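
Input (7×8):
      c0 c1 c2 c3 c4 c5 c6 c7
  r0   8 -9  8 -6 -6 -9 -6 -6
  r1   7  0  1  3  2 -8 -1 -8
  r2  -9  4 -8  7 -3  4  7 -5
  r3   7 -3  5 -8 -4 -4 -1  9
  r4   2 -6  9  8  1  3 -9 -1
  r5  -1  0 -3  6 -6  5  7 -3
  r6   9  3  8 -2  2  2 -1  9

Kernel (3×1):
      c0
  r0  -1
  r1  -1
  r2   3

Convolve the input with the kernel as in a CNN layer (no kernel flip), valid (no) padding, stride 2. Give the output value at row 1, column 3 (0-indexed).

The receptive field on the input at this output position is [7 / -1 / -9]. Elementwise product with the kernel and sum: 7·-1 + -1·-1 + -9·3.

-33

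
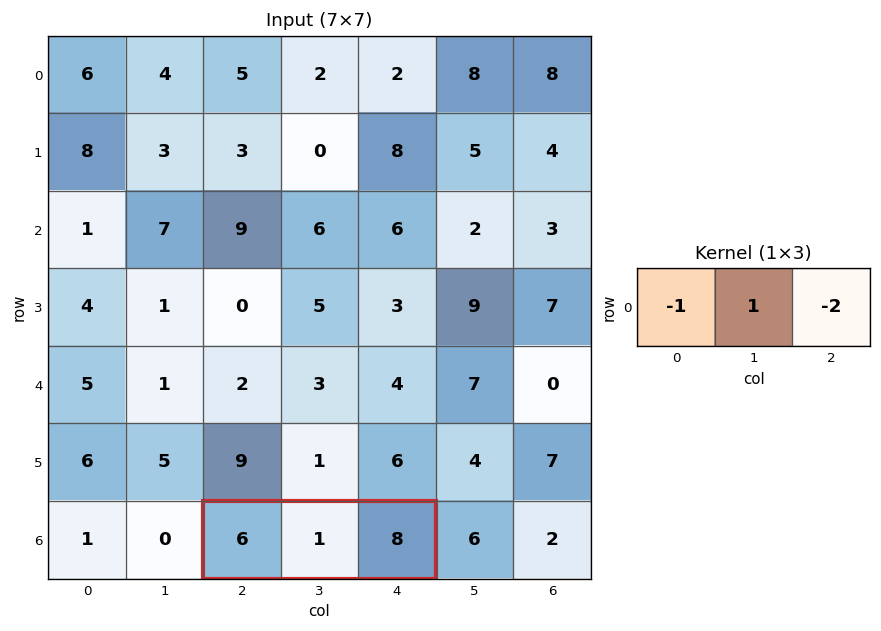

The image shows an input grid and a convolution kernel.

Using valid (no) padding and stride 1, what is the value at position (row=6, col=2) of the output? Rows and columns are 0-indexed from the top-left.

The receptive field on the input at this output position is [6 1 8]. Elementwise product with the kernel and sum: 6·-1 + 1·1 + 8·-2.

-21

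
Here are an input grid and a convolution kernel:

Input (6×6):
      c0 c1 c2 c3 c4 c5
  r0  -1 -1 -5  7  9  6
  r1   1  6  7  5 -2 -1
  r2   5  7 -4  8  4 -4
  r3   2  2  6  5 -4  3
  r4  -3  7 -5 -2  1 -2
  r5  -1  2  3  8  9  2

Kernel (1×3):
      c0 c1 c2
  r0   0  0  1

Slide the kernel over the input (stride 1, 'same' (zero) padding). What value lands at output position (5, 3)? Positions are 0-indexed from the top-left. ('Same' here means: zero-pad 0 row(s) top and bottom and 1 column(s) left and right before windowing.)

9

The receptive field on the zero-padded input at this output position is [3 8 9]. Elementwise product with the kernel and sum: 9·1.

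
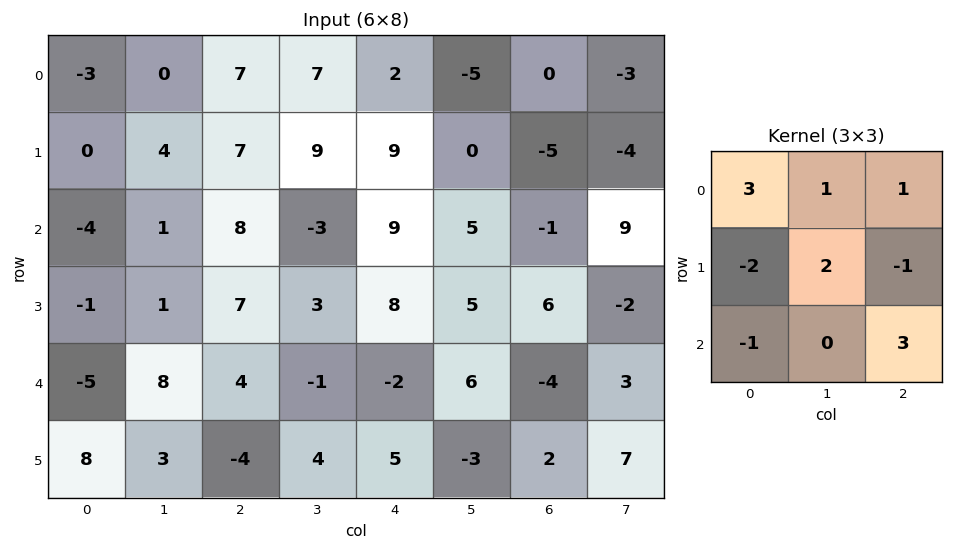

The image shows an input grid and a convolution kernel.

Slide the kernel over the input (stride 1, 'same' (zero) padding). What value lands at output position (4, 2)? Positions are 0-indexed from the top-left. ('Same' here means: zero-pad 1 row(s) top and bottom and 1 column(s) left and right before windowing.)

The receptive field on the zero-padded input at this output position is [1 7 3 / 8 4 -1 / 3 -4 4]. Elementwise product with the kernel and sum: 1·3 + 7·1 + 3·1 + 8·-2 + 4·2 + -1·-1 + 3·-1 + 4·3.

15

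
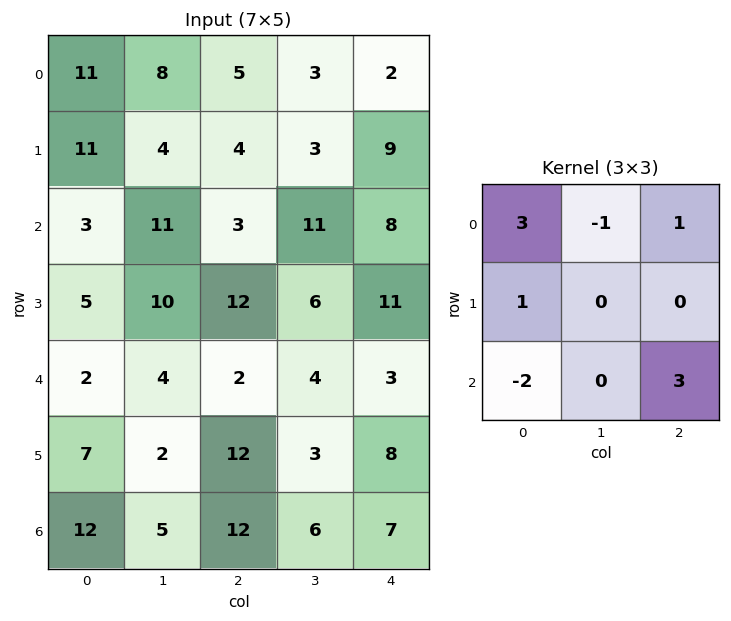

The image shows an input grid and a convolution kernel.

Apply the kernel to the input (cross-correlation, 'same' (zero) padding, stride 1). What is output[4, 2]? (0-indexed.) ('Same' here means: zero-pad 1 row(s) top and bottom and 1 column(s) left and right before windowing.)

33

The receptive field on the zero-padded input at this output position is [10 12 6 / 4 2 4 / 2 12 3]. Elementwise product with the kernel and sum: 10·3 + 12·-1 + 6·1 + 4·1 + 2·-2 + 3·3.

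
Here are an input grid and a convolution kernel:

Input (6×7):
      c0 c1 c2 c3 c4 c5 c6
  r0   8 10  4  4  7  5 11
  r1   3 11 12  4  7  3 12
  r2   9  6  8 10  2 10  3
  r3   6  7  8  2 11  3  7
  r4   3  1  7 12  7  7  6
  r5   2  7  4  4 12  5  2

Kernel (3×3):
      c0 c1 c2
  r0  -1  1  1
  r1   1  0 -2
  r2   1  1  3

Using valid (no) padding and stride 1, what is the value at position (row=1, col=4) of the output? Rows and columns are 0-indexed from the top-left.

39

The receptive field on the input at this output position is [7 3 12 / 2 10 3 / 11 3 7]. Elementwise product with the kernel and sum: 7·-1 + 3·1 + 12·1 + 2·1 + 3·-2 + 11·1 + 3·1 + 7·3.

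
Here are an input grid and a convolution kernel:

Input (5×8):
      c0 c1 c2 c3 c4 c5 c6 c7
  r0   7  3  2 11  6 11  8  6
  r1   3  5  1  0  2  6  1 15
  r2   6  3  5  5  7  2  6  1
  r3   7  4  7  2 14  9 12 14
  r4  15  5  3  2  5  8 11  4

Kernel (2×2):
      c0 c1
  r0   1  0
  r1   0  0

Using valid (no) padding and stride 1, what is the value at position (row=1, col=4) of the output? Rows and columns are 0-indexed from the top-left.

2

The receptive field on the input at this output position is [2 6 / 7 2]. Elementwise product with the kernel and sum: 2·1.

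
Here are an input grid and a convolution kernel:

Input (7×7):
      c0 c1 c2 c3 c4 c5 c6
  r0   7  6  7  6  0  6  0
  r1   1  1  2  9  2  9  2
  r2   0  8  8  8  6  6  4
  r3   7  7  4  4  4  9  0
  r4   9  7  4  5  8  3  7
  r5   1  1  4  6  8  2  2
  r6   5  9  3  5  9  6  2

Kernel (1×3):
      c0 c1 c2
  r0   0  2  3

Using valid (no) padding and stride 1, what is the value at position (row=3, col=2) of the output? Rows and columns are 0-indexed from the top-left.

20

The receptive field on the input at this output position is [4 4 4]. Elementwise product with the kernel and sum: 4·2 + 4·3.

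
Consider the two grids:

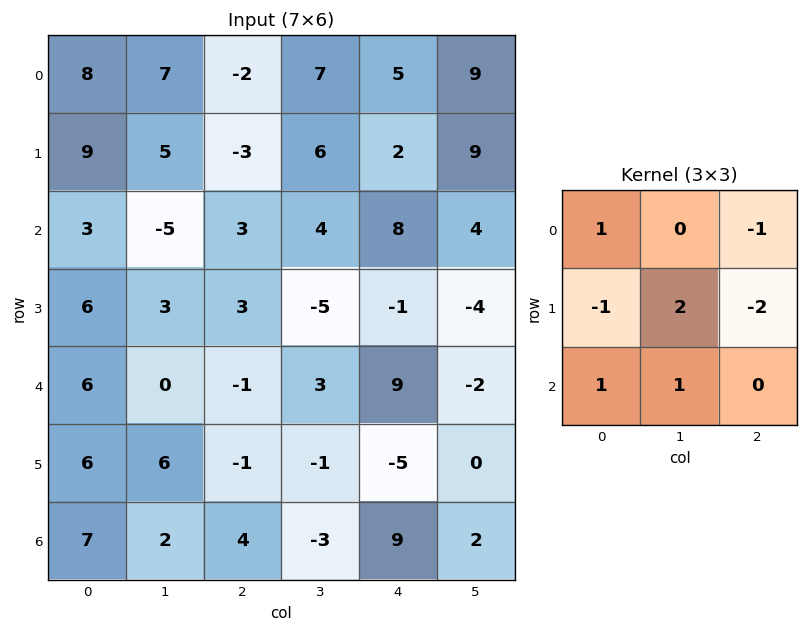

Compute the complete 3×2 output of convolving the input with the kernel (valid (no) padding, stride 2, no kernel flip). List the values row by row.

Output[0,0]: The receptive field on the input at this output position is [8 7 -2 / 9 5 -3 / 3 -5 3]. Elementwise product with the kernel and sum: 8·1 + -2·-1 + 9·-1 + 5·2 + -3·-2 + 3·1 + -5·1.
Output[0,1]: The receptive field on the input at this output position is [-2 7 5 / -3 6 2 / 3 4 8]. Elementwise product with the kernel and sum: -2·1 + 5·-1 + -3·-1 + 6·2 + 2·-2 + 3·1 + 4·1.

15 11
0 -14
24 0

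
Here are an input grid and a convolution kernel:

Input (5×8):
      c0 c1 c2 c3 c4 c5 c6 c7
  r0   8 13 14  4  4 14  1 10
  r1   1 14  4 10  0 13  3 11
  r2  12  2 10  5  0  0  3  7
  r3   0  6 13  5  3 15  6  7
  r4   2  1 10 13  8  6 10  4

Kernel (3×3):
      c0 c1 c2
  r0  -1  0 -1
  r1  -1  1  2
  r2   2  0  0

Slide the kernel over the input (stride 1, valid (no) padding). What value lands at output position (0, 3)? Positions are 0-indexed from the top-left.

8

The receptive field on the input at this output position is [4 4 14 / 10 0 13 / 5 0 0]. Elementwise product with the kernel and sum: 4·-1 + 14·-1 + 10·-1 + 0·1 + 13·2 + 5·2.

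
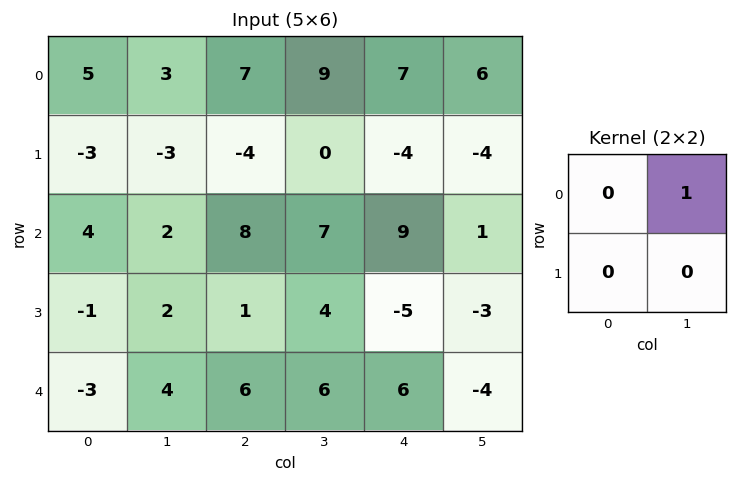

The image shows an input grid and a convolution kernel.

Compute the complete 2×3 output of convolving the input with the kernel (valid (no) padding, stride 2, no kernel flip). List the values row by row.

3 9 6
2 7 1

Output[0,0]: The receptive field on the input at this output position is [5 3 / -3 -3]. Elementwise product with the kernel and sum: 3·1.
Output[0,1]: The receptive field on the input at this output position is [7 9 / -4 0]. Elementwise product with the kernel and sum: 9·1.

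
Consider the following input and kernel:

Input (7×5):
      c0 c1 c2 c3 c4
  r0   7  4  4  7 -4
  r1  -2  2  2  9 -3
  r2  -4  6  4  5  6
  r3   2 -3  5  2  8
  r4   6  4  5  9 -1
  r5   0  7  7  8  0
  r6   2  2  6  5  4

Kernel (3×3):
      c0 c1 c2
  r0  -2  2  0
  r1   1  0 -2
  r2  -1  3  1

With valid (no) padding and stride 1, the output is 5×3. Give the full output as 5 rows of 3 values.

14 -5 31
-10 16 15
23 9 12
14 24 18
-8 14 28

Output[0,0]: The receptive field on the input at this output position is [7 4 4 / -2 2 2 / -4 6 4]. Elementwise product with the kernel and sum: 7·-2 + 4·2 + -2·1 + 2·-2 + -4·-1 + 6·3 + 4·1.
Output[0,1]: The receptive field on the input at this output position is [4 4 7 / 2 2 9 / 6 4 5]. Elementwise product with the kernel and sum: 4·-2 + 4·2 + 2·1 + 9·-2 + 6·-1 + 4·3 + 5·1.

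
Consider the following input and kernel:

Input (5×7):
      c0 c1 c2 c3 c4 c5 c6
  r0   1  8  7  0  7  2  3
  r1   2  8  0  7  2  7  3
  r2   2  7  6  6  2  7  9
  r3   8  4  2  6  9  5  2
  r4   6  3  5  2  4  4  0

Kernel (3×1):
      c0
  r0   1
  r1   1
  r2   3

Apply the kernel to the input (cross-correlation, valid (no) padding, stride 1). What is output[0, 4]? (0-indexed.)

15

The receptive field on the input at this output position is [7 / 2 / 2]. Elementwise product with the kernel and sum: 7·1 + 2·1 + 2·3.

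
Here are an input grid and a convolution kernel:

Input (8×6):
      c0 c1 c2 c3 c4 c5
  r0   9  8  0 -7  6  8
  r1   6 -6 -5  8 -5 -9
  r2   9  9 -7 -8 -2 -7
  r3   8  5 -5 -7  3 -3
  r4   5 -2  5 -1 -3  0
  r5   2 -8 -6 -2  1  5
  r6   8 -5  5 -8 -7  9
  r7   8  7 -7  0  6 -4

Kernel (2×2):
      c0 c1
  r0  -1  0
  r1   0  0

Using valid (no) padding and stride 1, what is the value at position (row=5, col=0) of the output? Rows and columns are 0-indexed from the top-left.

-2

The receptive field on the input at this output position is [2 -8 / 8 -5]. Elementwise product with the kernel and sum: 2·-1.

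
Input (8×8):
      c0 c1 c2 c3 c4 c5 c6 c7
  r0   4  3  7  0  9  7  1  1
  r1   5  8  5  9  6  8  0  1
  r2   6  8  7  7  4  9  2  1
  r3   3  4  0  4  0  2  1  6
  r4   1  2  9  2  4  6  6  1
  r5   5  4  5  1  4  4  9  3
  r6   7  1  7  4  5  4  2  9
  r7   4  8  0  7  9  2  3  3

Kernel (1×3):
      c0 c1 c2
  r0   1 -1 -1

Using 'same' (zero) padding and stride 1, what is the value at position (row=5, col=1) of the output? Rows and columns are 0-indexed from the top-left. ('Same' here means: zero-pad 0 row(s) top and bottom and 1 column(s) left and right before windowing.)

The receptive field on the zero-padded input at this output position is [5 4 5]. Elementwise product with the kernel and sum: 5·1 + 4·-1 + 5·-1.

-4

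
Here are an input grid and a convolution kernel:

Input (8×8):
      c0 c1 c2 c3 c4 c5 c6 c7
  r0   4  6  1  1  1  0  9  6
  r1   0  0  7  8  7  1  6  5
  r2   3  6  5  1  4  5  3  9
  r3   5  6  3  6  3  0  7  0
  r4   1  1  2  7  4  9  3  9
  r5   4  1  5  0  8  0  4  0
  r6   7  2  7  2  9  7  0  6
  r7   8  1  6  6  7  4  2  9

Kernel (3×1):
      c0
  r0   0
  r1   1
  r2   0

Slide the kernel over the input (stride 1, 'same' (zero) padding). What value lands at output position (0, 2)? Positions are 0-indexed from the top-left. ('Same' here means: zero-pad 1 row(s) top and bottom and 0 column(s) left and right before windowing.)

1

The receptive field on the zero-padded input at this output position is [0 / 1 / 7]. Elementwise product with the kernel and sum: 1·1.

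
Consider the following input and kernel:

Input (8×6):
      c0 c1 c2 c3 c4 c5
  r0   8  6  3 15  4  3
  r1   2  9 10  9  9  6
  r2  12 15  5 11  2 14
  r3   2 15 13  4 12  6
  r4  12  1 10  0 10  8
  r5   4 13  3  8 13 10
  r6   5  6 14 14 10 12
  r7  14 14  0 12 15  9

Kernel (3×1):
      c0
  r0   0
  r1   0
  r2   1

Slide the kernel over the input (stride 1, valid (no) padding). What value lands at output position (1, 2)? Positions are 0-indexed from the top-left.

13

The receptive field on the input at this output position is [10 / 5 / 13]. Elementwise product with the kernel and sum: 13·1.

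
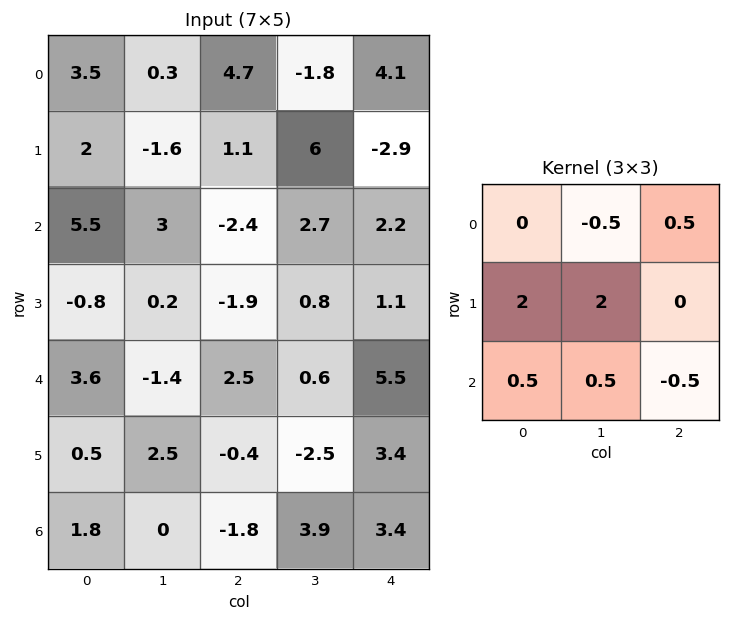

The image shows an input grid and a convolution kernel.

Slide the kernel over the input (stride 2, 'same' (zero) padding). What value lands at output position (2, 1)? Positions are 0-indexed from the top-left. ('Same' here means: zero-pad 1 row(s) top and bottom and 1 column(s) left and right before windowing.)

5.85

The receptive field on the zero-padded input at this output position is [0.2 -1.9 0.8 / -1.4 2.5 0.6 / 2.5 -0.4 -2.5]. Elementwise product with the kernel and sum: -1.9·-0.5 + 0.8·0.5 + -1.4·2 + 2.5·2 + 2.5·0.5 + -0.4·0.5 + -2.5·-0.5.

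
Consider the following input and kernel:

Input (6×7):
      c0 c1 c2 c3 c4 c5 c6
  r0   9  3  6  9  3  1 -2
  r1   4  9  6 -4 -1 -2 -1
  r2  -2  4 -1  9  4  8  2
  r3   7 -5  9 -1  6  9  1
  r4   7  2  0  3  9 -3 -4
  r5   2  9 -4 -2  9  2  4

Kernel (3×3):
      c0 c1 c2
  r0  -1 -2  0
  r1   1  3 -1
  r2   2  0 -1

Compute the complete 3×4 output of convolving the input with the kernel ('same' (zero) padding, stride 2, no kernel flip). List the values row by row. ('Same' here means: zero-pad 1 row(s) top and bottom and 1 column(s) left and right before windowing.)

Output[0,0]: The receptive field on the zero-padded input at this output position is [0 0 0 / 0 9 3 / 0 4 9]. Elementwise product with the kernel and sum: 0·-1 + 0·-2 + 0·1 + 9·3 + 3·-1 + 0·2 + 9·-1.

15 34 11 -9
-13 -38 8 36
-4 6 16 -22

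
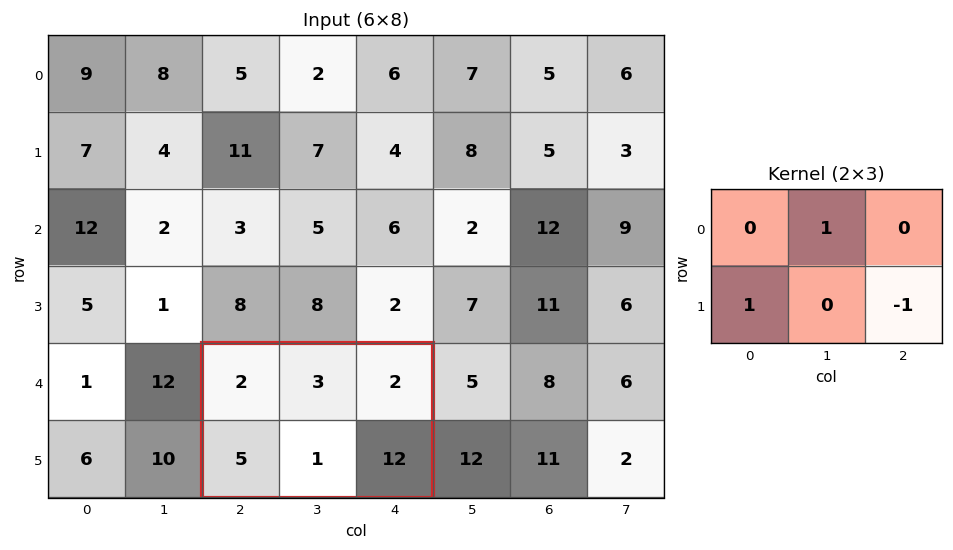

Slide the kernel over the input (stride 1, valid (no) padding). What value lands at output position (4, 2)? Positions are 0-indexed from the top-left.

The receptive field on the input at this output position is [2 3 2 / 5 1 12]. Elementwise product with the kernel and sum: 3·1 + 5·1 + 12·-1.

-4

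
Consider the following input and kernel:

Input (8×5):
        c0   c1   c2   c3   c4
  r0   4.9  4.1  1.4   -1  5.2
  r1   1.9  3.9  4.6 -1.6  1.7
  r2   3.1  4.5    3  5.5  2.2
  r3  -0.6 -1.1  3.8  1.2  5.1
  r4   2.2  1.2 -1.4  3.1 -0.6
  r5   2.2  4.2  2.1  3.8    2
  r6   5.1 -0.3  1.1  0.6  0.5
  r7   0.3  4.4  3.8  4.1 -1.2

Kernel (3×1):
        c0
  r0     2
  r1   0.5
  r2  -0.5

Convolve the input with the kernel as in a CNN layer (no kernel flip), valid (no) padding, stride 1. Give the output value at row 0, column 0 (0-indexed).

The receptive field on the input at this output position is [4.9 / 1.9 / 3.1]. Elementwise product with the kernel and sum: 4.9·2 + 1.9·0.5 + 3.1·-0.5.

9.2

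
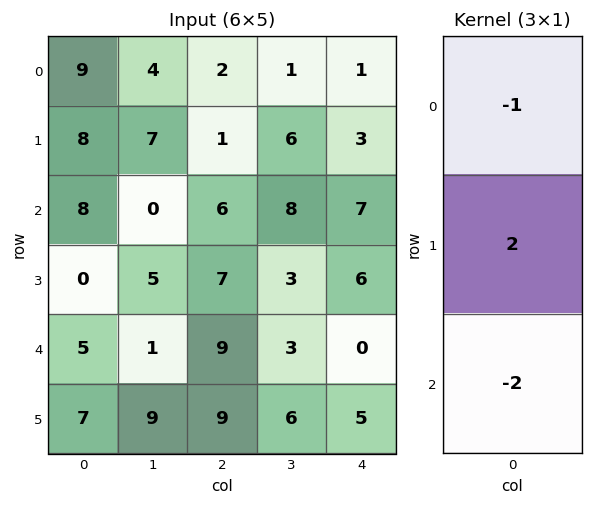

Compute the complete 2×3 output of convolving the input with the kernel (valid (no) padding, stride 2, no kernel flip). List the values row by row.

Output[0,0]: The receptive field on the input at this output position is [9 / 8 / 8]. Elementwise product with the kernel and sum: 9·-1 + 8·2 + 8·-2.
Output[0,1]: The receptive field on the input at this output position is [2 / 1 / 6]. Elementwise product with the kernel and sum: 2·-1 + 1·2 + 6·-2.

-9 -12 -9
-18 -10 5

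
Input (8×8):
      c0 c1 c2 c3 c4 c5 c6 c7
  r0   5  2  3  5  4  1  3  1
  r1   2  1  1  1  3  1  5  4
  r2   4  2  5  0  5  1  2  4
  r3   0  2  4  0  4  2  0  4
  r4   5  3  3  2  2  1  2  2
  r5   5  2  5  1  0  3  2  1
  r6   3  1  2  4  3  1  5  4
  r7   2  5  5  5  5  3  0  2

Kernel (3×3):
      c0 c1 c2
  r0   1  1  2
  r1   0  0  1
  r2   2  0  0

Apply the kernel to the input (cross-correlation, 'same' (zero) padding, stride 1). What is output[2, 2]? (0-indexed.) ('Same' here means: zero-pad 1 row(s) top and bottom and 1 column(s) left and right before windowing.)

The receptive field on the zero-padded input at this output position is [1 1 1 / 2 5 0 / 2 4 0]. Elementwise product with the kernel and sum: 1·1 + 1·1 + 1·2 + 0·1 + 2·2.

8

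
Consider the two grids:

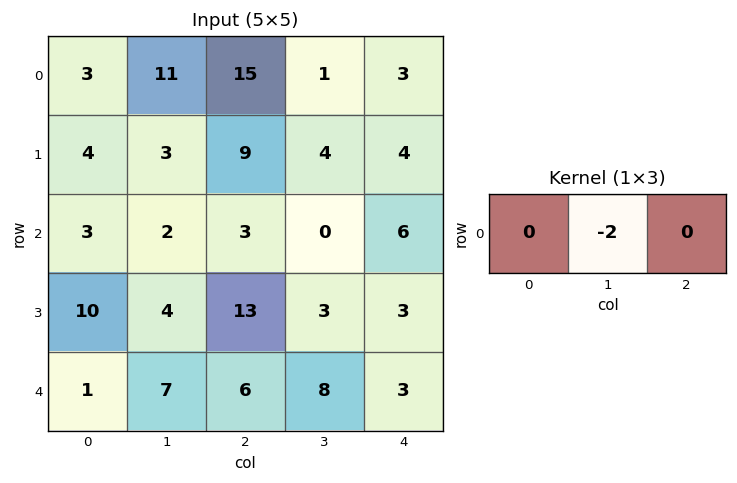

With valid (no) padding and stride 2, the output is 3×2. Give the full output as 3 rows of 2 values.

-22 -2
-4 0
-14 -16

Output[0,0]: The receptive field on the input at this output position is [3 11 15]. Elementwise product with the kernel and sum: 11·-2.
Output[0,1]: The receptive field on the input at this output position is [15 1 3]. Elementwise product with the kernel and sum: 1·-2.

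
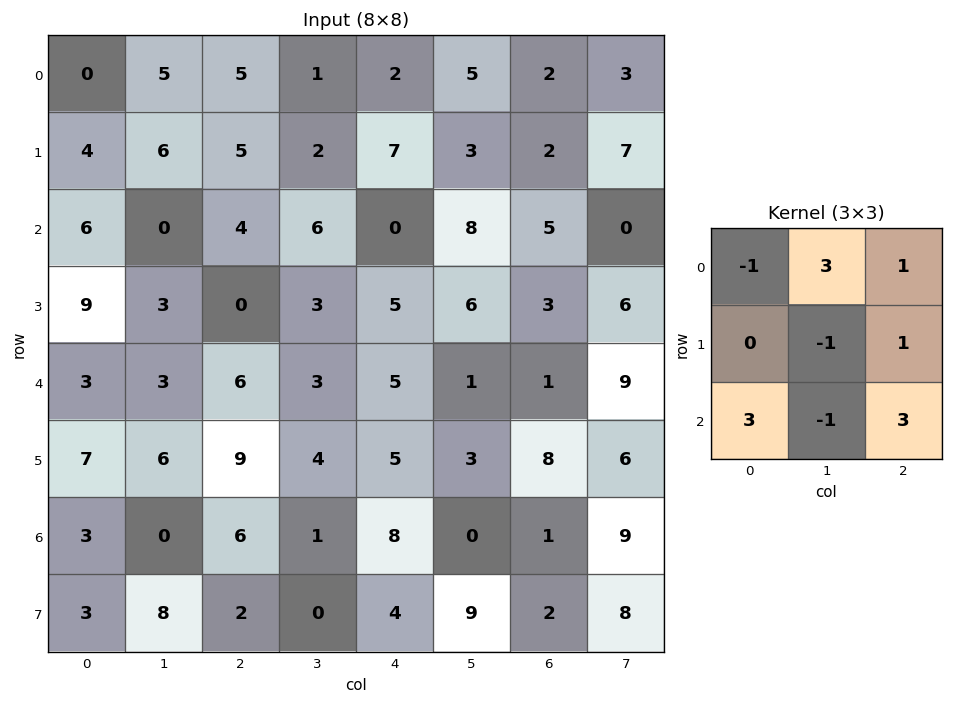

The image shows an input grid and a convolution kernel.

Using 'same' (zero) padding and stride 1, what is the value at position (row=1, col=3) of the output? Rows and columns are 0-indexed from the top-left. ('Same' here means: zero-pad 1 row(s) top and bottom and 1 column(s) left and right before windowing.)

11

The receptive field on the zero-padded input at this output position is [5 1 2 / 5 2 7 / 4 6 0]. Elementwise product with the kernel and sum: 5·-1 + 1·3 + 2·1 + 2·-1 + 7·1 + 4·3 + 6·-1 + 0·3.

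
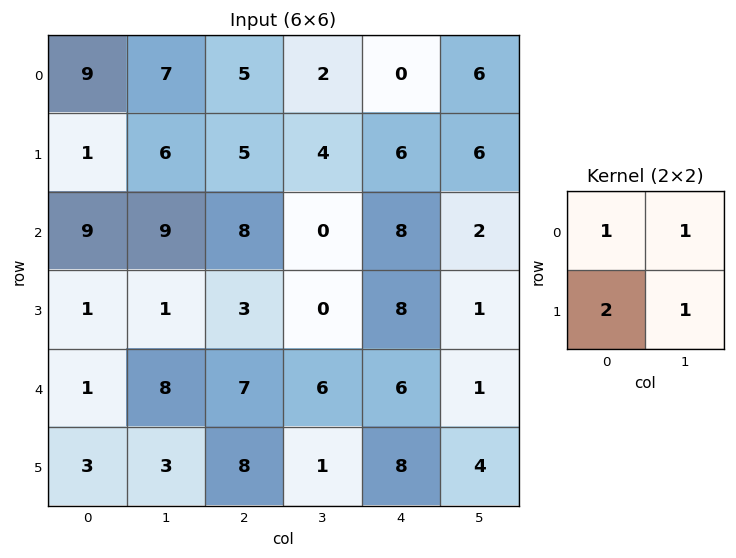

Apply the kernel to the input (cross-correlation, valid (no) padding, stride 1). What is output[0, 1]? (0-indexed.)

The receptive field on the input at this output position is [7 5 / 6 5]. Elementwise product with the kernel and sum: 7·1 + 5·1 + 6·2 + 5·1.

29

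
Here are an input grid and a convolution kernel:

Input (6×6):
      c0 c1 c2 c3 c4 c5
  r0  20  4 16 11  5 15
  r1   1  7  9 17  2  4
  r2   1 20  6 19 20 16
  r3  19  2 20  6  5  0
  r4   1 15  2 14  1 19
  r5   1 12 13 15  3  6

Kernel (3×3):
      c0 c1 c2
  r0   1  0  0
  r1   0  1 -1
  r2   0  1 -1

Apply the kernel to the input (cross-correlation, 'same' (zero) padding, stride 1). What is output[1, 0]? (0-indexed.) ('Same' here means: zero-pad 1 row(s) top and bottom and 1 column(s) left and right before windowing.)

The receptive field on the zero-padded input at this output position is [0 20 4 / 0 1 7 / 0 1 20]. Elementwise product with the kernel and sum: 0·1 + 1·1 + 7·-1 + 1·1 + 20·-1.

-25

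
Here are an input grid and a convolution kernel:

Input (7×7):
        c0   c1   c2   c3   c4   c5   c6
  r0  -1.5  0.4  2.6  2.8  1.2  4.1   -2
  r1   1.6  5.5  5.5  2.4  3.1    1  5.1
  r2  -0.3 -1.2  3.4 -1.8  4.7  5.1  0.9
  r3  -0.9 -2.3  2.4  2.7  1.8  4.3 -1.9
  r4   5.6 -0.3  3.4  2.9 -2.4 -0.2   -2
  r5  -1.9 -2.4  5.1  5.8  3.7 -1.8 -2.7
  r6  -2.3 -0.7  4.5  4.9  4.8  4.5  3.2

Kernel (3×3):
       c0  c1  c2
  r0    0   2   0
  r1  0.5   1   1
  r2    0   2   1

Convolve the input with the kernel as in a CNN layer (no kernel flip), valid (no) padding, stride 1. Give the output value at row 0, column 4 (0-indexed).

The receptive field on the input at this output position is [1.2 4.1 -2 / 3.1 1 5.1 / 4.7 5.1 0.9]. Elementwise product with the kernel and sum: 4.1·2 + 3.1·0.5 + 1·1 + 5.1·1 + 5.1·2 + 0.9·1.

26.95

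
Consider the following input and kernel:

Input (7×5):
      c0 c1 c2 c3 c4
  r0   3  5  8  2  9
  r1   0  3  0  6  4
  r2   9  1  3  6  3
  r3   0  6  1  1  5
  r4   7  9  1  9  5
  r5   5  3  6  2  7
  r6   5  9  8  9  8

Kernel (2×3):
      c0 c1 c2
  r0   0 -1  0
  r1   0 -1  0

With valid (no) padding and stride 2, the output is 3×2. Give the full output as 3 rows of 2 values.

Output[0,0]: The receptive field on the input at this output position is [3 5 8 / 0 3 0]. Elementwise product with the kernel and sum: 5·-1 + 3·-1.
Output[0,1]: The receptive field on the input at this output position is [8 2 9 / 0 6 4]. Elementwise product with the kernel and sum: 2·-1 + 6·-1.

-8 -8
-7 -7
-12 -11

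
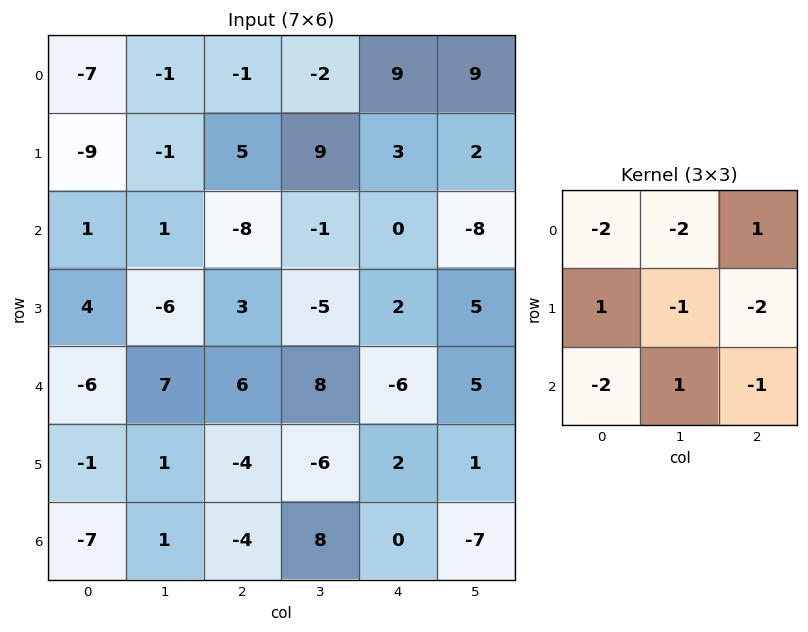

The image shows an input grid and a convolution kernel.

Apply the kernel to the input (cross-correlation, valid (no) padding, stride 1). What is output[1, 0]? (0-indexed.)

24

The receptive field on the input at this output position is [-9 -1 5 / 1 1 -8 / 4 -6 3]. Elementwise product with the kernel and sum: -9·-2 + -1·-2 + 5·1 + 1·1 + 1·-1 + -8·-2 + 4·-2 + -6·1 + 3·-1.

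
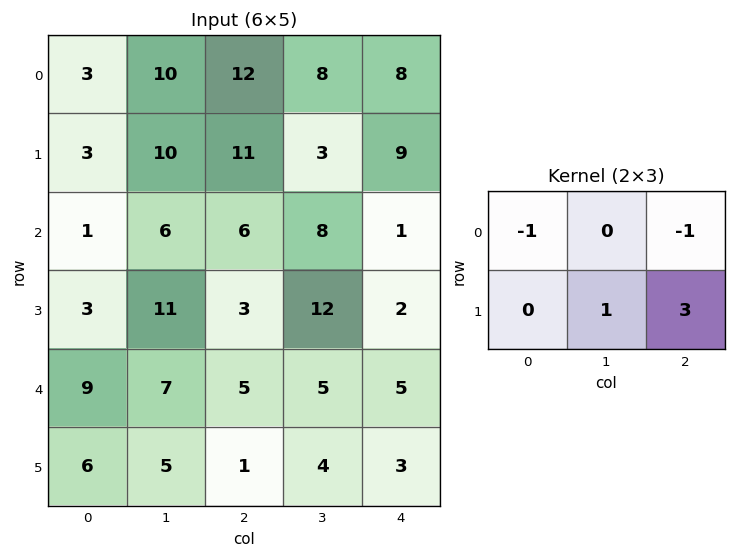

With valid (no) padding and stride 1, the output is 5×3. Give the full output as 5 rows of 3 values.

28 2 10
10 17 -9
13 25 11
16 -3 15
-6 1 3

Output[0,0]: The receptive field on the input at this output position is [3 10 12 / 3 10 11]. Elementwise product with the kernel and sum: 3·-1 + 12·-1 + 10·1 + 11·3.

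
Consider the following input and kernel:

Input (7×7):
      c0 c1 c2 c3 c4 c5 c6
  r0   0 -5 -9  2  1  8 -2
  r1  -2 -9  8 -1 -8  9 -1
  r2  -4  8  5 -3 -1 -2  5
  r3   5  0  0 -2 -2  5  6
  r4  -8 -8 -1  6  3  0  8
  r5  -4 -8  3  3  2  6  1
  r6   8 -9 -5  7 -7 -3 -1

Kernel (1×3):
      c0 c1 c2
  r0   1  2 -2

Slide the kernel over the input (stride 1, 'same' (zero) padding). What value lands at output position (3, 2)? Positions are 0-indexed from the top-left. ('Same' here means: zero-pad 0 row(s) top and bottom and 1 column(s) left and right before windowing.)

4

The receptive field on the zero-padded input at this output position is [0 0 -2]. Elementwise product with the kernel and sum: 0·1 + 0·2 + -2·-2.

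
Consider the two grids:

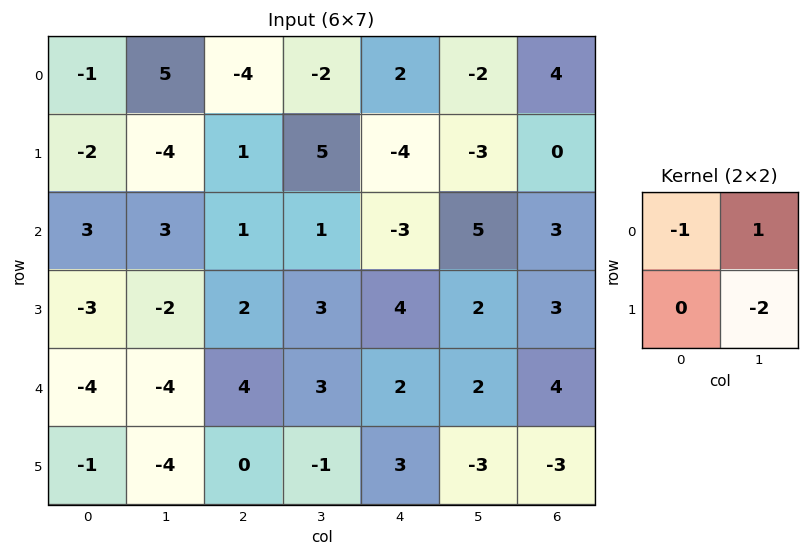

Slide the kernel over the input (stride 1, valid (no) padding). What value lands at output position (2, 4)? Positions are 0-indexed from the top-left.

4

The receptive field on the input at this output position is [-3 5 / 4 2]. Elementwise product with the kernel and sum: -3·-1 + 5·1 + 2·-2.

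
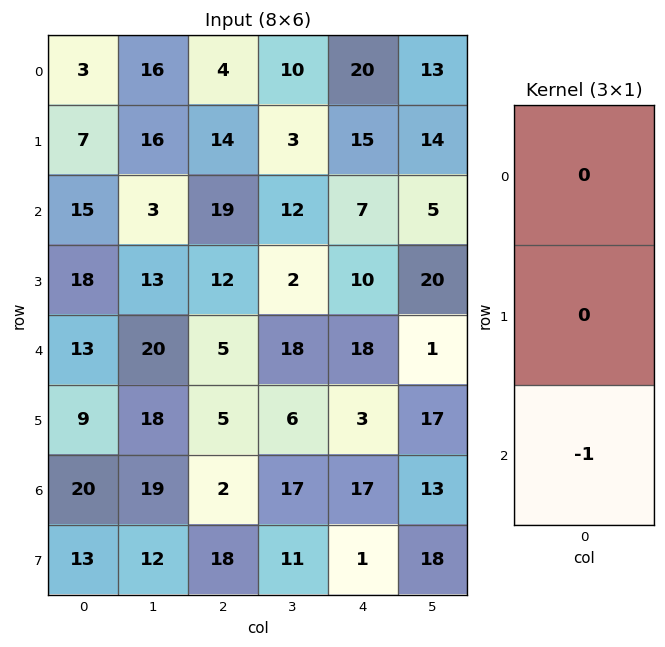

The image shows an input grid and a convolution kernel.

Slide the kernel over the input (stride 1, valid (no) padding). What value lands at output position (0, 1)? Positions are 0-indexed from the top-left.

-3

The receptive field on the input at this output position is [16 / 16 / 3]. Elementwise product with the kernel and sum: 3·-1.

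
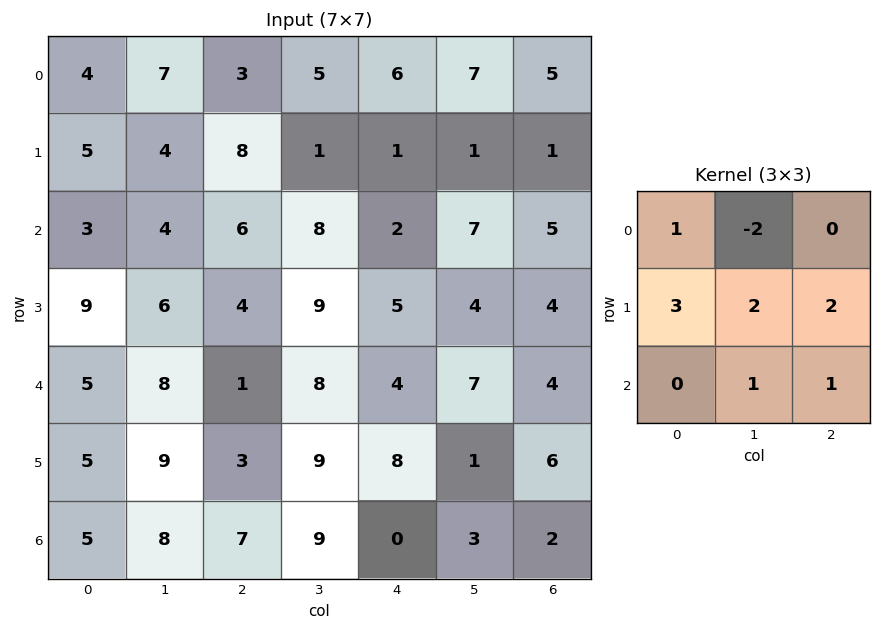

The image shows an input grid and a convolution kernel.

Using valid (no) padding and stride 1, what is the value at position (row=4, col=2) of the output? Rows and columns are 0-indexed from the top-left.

The receptive field on the input at this output position is [1 8 4 / 3 9 8 / 7 9 0]. Elementwise product with the kernel and sum: 1·1 + 8·-2 + 3·3 + 9·2 + 8·2 + 9·1 + 0·1.

37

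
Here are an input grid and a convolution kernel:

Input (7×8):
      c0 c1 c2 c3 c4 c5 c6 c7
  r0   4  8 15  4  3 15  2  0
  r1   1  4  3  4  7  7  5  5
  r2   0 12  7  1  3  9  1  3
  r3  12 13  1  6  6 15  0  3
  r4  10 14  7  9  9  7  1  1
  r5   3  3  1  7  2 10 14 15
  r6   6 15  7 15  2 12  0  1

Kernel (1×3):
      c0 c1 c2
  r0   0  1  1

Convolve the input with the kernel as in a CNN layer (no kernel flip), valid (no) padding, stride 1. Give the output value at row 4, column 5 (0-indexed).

The receptive field on the input at this output position is [7 1 1]. Elementwise product with the kernel and sum: 1·1 + 1·1.

2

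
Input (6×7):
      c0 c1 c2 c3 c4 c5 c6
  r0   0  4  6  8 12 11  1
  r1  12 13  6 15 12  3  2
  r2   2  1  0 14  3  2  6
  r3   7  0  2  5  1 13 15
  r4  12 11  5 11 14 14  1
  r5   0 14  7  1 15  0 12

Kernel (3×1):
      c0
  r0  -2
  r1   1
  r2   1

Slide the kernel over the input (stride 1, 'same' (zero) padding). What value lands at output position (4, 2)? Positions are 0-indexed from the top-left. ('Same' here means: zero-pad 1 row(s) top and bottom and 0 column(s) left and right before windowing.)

8

The receptive field on the zero-padded input at this output position is [2 / 5 / 7]. Elementwise product with the kernel and sum: 2·-2 + 5·1 + 7·1.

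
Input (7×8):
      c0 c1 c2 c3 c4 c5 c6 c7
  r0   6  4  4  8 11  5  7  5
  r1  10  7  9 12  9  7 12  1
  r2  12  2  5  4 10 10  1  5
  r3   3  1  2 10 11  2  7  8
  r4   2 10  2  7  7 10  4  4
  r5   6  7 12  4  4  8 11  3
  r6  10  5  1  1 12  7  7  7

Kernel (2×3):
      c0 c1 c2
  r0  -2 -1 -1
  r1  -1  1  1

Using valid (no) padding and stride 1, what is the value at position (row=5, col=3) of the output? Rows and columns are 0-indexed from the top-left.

The receptive field on the input at this output position is [4 4 8 / 1 12 7]. Elementwise product with the kernel and sum: 4·-2 + 4·-1 + 8·-1 + 1·-1 + 12·1 + 7·1.

-2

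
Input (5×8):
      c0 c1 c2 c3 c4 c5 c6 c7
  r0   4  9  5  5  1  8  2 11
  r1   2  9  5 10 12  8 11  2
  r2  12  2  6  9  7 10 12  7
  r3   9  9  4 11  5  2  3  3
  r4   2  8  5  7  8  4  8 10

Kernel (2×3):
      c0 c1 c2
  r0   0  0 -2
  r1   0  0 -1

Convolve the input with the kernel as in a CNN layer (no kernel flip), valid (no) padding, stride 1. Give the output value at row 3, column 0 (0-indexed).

The receptive field on the input at this output position is [9 9 4 / 2 8 5]. Elementwise product with the kernel and sum: 4·-2 + 5·-1.

-13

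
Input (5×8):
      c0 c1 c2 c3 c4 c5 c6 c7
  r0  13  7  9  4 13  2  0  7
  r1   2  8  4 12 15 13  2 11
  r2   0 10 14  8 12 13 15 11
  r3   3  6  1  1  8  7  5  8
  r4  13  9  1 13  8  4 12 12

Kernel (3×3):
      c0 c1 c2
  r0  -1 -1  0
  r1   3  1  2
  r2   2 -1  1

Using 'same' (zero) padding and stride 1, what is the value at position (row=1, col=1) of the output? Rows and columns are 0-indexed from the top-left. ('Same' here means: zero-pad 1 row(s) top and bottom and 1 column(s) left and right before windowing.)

6

The receptive field on the zero-padded input at this output position is [13 7 9 / 2 8 4 / 0 10 14]. Elementwise product with the kernel and sum: 13·-1 + 7·-1 + 2·3 + 8·1 + 4·2 + 0·2 + 10·-1 + 14·1.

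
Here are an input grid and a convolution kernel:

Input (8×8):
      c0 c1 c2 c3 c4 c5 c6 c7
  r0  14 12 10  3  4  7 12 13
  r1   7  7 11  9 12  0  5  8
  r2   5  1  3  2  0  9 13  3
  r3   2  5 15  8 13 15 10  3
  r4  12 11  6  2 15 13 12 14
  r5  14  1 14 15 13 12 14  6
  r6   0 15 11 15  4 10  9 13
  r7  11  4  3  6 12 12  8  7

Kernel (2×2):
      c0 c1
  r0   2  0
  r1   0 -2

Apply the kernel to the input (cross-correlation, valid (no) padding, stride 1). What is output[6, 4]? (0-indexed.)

The receptive field on the input at this output position is [4 10 / 12 12]. Elementwise product with the kernel and sum: 4·2 + 12·-2.

-16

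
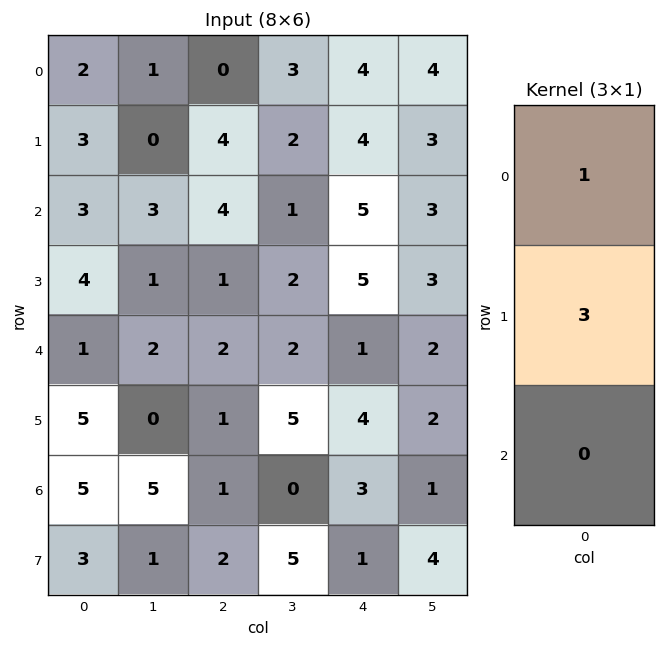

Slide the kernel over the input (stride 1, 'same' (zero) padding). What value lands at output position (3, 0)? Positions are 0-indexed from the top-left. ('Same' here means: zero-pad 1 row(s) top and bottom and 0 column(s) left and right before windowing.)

The receptive field on the zero-padded input at this output position is [3 / 4 / 1]. Elementwise product with the kernel and sum: 3·1 + 4·3.

15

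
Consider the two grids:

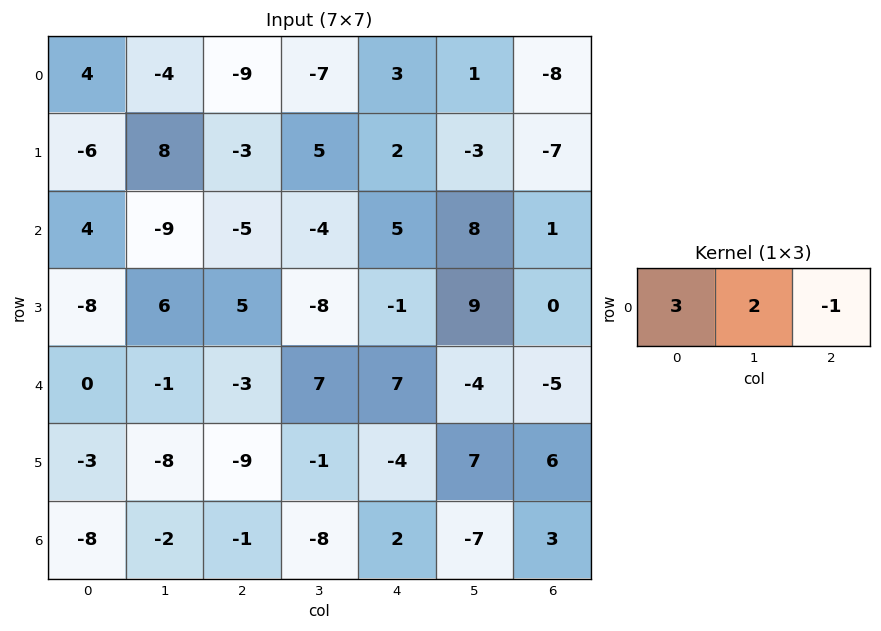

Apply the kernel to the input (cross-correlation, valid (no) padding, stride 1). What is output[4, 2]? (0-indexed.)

-2

The receptive field on the input at this output position is [-3 7 7]. Elementwise product with the kernel and sum: -3·3 + 7·2 + 7·-1.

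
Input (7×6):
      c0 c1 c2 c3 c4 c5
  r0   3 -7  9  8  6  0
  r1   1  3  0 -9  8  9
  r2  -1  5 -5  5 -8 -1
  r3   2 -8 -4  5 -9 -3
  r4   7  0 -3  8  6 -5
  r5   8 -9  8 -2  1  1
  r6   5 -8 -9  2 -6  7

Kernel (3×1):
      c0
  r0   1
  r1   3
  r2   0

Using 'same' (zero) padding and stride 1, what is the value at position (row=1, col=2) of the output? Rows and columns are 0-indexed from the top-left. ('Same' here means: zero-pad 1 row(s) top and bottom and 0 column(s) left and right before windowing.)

9

The receptive field on the zero-padded input at this output position is [9 / 0 / -5]. Elementwise product with the kernel and sum: 9·1 + 0·3.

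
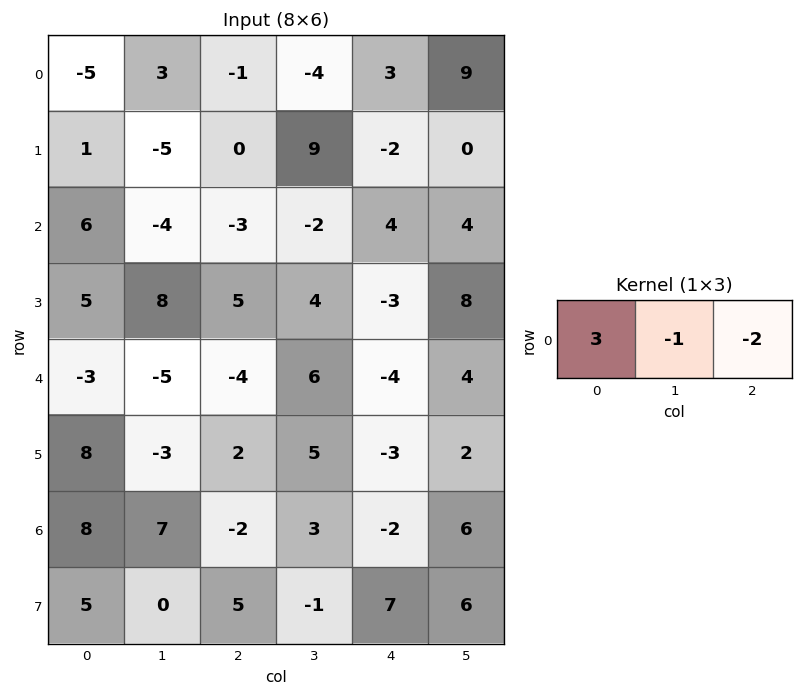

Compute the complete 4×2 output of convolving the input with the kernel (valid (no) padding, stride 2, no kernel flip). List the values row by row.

-16 -5
28 -15
4 -10
21 -5

Output[0,0]: The receptive field on the input at this output position is [-5 3 -1]. Elementwise product with the kernel and sum: -5·3 + 3·-1 + -1·-2.
Output[0,1]: The receptive field on the input at this output position is [-1 -4 3]. Elementwise product with the kernel and sum: -1·3 + -4·-1 + 3·-2.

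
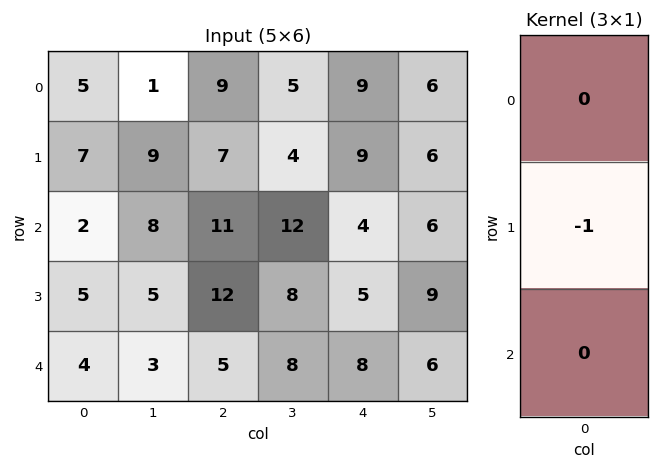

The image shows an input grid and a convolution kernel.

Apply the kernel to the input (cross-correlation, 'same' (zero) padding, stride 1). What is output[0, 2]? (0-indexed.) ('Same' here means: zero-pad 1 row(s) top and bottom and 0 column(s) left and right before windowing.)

-9

The receptive field on the zero-padded input at this output position is [0 / 9 / 7]. Elementwise product with the kernel and sum: 9·-1.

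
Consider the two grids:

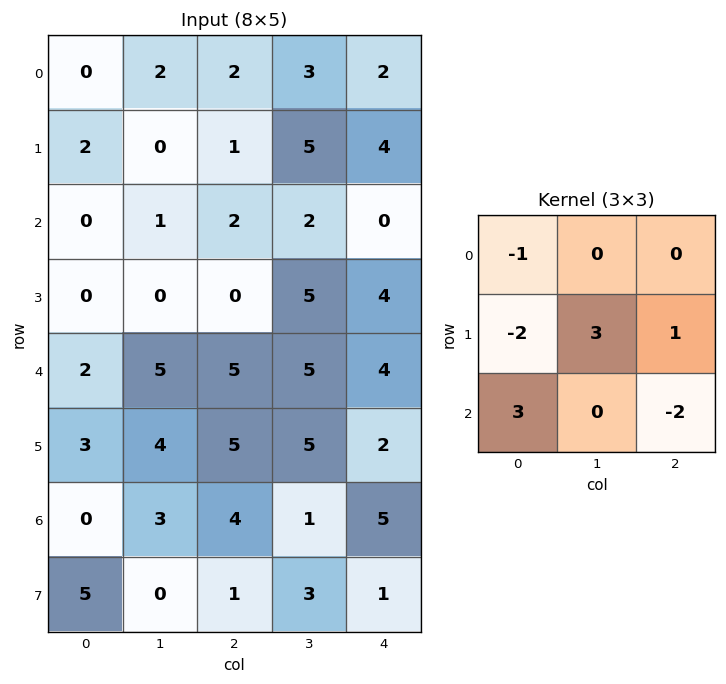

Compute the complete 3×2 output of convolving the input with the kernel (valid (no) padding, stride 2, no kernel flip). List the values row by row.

Output[0,0]: The receptive field on the input at this output position is [0 2 2 / 2 0 1 / 0 1 2]. Elementwise product with the kernel and sum: 0·-1 + 2·-2 + 0·3 + 1·1 + 0·3 + 2·-2.

-7 21
-4 24
1 4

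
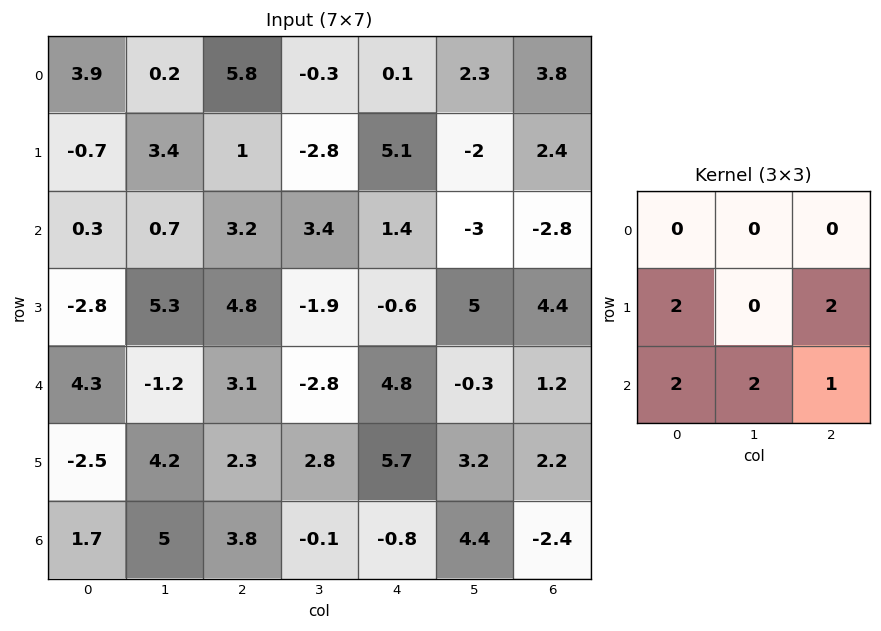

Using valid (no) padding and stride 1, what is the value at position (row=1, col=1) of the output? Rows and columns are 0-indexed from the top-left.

26.5

The receptive field on the input at this output position is [3.4 1 -2.8 / 0.7 3.2 3.4 / 5.3 4.8 -1.9]. Elementwise product with the kernel and sum: 0.7·2 + 3.4·2 + 5.3·2 + 4.8·2 + -1.9·1.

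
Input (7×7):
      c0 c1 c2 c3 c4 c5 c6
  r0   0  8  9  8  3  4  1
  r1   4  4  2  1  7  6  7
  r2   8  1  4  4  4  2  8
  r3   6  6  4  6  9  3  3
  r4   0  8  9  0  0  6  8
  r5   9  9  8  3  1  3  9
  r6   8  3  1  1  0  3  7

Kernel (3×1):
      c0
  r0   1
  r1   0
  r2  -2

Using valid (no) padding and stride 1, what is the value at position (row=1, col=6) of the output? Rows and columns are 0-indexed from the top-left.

The receptive field on the input at this output position is [7 / 8 / 3]. Elementwise product with the kernel and sum: 7·1 + 3·-2.

1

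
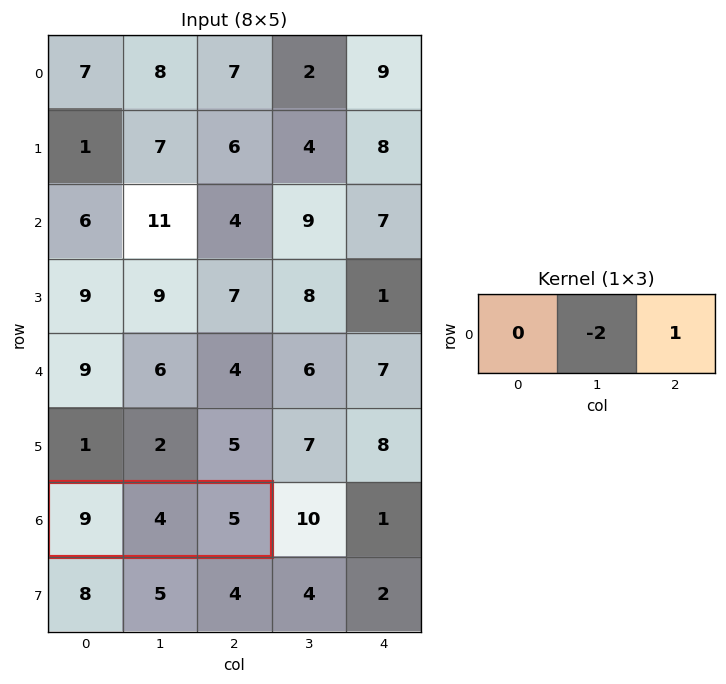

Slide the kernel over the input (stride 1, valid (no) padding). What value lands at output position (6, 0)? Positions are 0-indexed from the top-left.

-3

The receptive field on the input at this output position is [9 4 5]. Elementwise product with the kernel and sum: 4·-2 + 5·1.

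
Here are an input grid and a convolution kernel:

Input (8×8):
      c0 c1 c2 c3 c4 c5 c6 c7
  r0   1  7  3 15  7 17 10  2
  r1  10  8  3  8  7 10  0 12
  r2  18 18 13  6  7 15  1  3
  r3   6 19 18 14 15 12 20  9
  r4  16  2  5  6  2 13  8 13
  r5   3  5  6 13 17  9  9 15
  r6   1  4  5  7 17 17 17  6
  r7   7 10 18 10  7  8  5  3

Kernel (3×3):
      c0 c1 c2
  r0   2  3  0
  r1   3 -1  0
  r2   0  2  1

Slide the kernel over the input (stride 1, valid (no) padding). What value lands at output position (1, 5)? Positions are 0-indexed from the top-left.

113

The receptive field on the input at this output position is [10 0 12 / 15 1 3 / 12 20 9]. Elementwise product with the kernel and sum: 10·2 + 0·3 + 15·3 + 1·-1 + 20·2 + 9·1.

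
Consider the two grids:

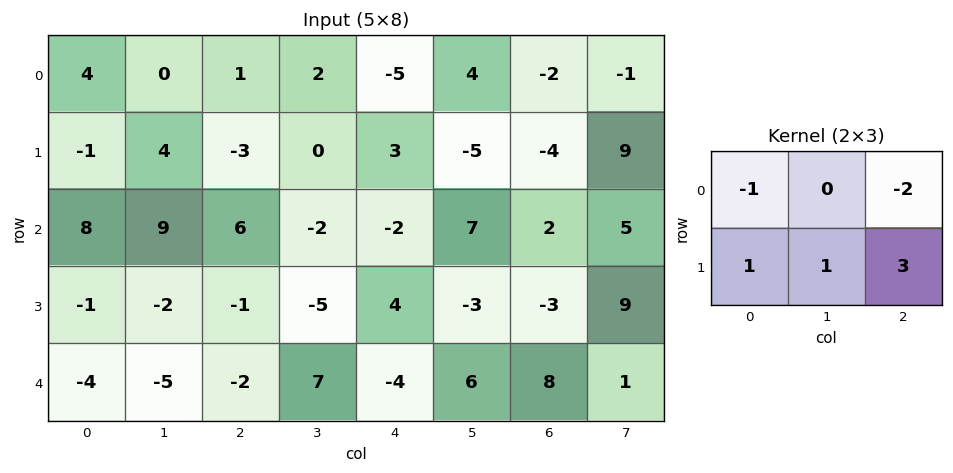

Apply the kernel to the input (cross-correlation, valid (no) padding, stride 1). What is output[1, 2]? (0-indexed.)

-5

The receptive field on the input at this output position is [-3 0 3 / 6 -2 -2]. Elementwise product with the kernel and sum: -3·-1 + 3·-2 + 6·1 + -2·1 + -2·3.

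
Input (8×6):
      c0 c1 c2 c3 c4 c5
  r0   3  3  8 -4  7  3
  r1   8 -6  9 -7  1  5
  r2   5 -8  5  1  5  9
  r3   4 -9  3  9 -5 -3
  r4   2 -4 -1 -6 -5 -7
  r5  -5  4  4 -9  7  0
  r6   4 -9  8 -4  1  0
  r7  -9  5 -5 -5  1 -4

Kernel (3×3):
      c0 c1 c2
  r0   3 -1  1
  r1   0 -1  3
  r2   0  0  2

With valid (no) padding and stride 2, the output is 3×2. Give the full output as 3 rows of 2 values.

57 55
44 -15
33 30

Output[0,0]: The receptive field on the input at this output position is [3 3 8 / 8 -6 9 / 5 -8 5]. Elementwise product with the kernel and sum: 3·3 + 3·-1 + 8·1 + -6·-1 + 9·3 + 5·2.
Output[0,1]: The receptive field on the input at this output position is [8 -4 7 / 9 -7 1 / 5 1 5]. Elementwise product with the kernel and sum: 8·3 + -4·-1 + 7·1 + -7·-1 + 1·3 + 5·2.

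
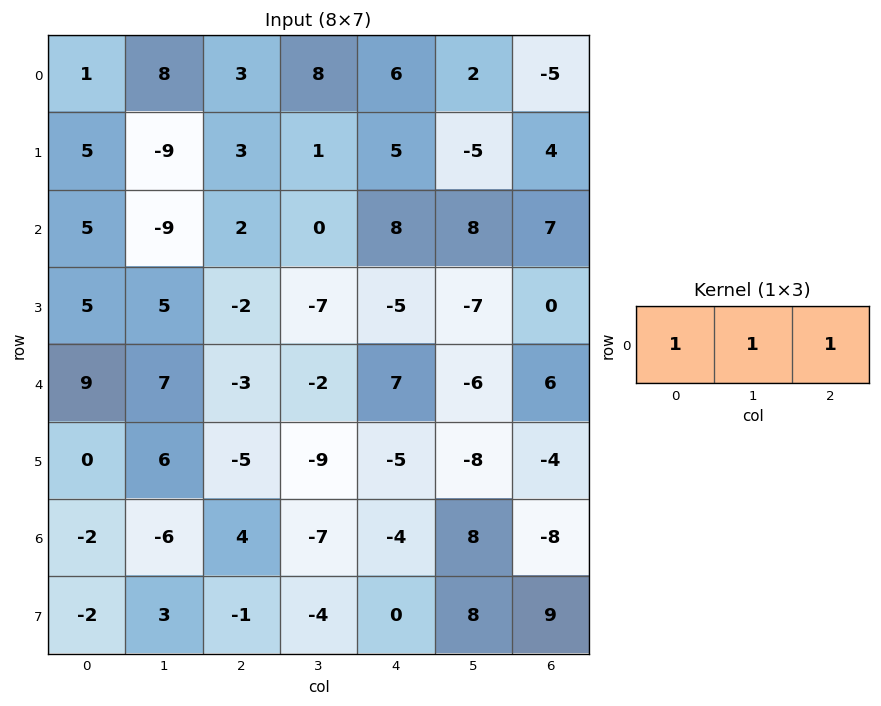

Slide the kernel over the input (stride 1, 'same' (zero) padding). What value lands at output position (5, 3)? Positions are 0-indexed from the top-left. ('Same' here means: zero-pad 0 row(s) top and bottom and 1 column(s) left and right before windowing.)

-19

The receptive field on the zero-padded input at this output position is [-5 -9 -5]. Elementwise product with the kernel and sum: -5·1 + -9·1 + -5·1.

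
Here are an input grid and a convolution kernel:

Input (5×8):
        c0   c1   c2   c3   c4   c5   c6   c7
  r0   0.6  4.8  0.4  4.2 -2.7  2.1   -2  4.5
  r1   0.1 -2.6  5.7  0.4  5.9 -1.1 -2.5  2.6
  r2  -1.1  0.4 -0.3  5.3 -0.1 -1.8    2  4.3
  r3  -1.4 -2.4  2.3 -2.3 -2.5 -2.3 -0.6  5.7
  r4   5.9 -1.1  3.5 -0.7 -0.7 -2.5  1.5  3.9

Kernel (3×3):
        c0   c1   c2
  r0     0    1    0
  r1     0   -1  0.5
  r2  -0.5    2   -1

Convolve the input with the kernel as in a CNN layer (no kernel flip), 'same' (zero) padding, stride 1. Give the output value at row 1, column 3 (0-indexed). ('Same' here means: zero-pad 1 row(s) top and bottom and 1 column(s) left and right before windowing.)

17.6

The receptive field on the zero-padded input at this output position is [0.4 4.2 -2.7 / 5.7 0.4 5.9 / -0.3 5.3 -0.1]. Elementwise product with the kernel and sum: 4.2·1 + 0.4·-1 + 5.9·0.5 + -0.3·-0.5 + 5.3·2 + -0.1·-1.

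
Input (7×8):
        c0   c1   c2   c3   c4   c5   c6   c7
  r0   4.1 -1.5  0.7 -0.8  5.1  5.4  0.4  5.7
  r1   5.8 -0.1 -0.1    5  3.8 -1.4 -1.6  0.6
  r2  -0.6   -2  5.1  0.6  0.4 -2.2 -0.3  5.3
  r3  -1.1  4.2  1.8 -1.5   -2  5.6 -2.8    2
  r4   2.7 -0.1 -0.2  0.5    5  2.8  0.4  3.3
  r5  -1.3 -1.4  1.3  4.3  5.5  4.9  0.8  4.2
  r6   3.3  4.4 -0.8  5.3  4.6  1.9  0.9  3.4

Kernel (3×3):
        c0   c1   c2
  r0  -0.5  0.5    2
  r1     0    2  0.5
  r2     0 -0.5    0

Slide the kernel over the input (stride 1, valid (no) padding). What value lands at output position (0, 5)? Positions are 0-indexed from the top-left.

The receptive field on the input at this output position is [5.4 0.4 5.7 / -1.4 -1.6 0.6 / -2.2 -0.3 5.3]. Elementwise product with the kernel and sum: 5.4·-0.5 + 0.4·0.5 + 5.7·2 + -1.6·2 + 0.6·0.5 + -0.3·-0.5.

6.15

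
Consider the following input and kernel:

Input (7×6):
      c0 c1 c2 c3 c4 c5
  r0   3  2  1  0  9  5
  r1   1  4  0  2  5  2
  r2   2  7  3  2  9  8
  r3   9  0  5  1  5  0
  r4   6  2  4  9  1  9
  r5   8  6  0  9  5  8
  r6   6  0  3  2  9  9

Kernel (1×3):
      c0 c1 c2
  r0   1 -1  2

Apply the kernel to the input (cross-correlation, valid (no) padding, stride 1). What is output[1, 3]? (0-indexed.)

1

The receptive field on the input at this output position is [2 5 2]. Elementwise product with the kernel and sum: 2·1 + 5·-1 + 2·2.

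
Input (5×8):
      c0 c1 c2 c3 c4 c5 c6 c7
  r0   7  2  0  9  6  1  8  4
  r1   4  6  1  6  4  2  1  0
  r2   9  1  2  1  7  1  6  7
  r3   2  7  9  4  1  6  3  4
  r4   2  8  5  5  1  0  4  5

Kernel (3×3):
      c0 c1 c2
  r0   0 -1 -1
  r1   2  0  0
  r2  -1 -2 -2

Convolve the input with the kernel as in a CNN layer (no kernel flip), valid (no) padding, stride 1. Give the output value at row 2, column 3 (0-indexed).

The receptive field on the input at this output position is [1 7 1 / 4 1 6 / 5 1 0]. Elementwise product with the kernel and sum: 7·-1 + 1·-1 + 4·2 + 5·-1 + 1·-2 + 0·-2.

-7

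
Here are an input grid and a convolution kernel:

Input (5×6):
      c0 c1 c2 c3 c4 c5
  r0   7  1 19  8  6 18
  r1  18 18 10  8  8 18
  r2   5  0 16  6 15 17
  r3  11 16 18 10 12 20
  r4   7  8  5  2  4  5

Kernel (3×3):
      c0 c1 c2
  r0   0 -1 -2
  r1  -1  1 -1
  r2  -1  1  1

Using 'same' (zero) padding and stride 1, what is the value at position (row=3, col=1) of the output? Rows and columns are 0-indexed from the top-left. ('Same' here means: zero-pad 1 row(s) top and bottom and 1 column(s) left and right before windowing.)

-39

The receptive field on the zero-padded input at this output position is [5 0 16 / 11 16 18 / 7 8 5]. Elementwise product with the kernel and sum: 0·-1 + 16·-2 + 11·-1 + 16·1 + 18·-1 + 7·-1 + 8·1 + 5·1.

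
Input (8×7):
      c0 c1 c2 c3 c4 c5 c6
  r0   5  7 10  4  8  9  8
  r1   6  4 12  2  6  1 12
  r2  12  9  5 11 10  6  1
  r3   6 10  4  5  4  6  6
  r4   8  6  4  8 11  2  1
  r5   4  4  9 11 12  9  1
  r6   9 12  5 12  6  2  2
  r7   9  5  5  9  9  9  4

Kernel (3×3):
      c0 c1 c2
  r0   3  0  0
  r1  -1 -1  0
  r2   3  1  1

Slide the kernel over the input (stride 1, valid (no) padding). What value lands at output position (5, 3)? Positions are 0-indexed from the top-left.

60

The receptive field on the input at this output position is [11 12 9 / 12 6 2 / 9 9 9]. Elementwise product with the kernel and sum: 11·3 + 12·-1 + 6·-1 + 9·3 + 9·1 + 9·1.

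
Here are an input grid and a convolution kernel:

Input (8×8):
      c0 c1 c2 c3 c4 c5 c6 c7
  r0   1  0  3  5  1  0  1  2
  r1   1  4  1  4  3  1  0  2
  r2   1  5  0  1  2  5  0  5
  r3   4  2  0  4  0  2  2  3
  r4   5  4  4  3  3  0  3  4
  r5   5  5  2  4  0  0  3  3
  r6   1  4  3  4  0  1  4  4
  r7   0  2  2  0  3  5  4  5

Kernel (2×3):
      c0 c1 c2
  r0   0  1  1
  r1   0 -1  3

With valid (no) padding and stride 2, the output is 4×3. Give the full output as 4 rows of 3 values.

2 11 0
3 -1 9
9 2 12
11 13 12

Output[0,0]: The receptive field on the input at this output position is [1 0 3 / 1 4 1]. Elementwise product with the kernel and sum: 0·1 + 3·1 + 4·-1 + 1·3.
Output[0,1]: The receptive field on the input at this output position is [3 5 1 / 1 4 3]. Elementwise product with the kernel and sum: 5·1 + 1·1 + 4·-1 + 3·3.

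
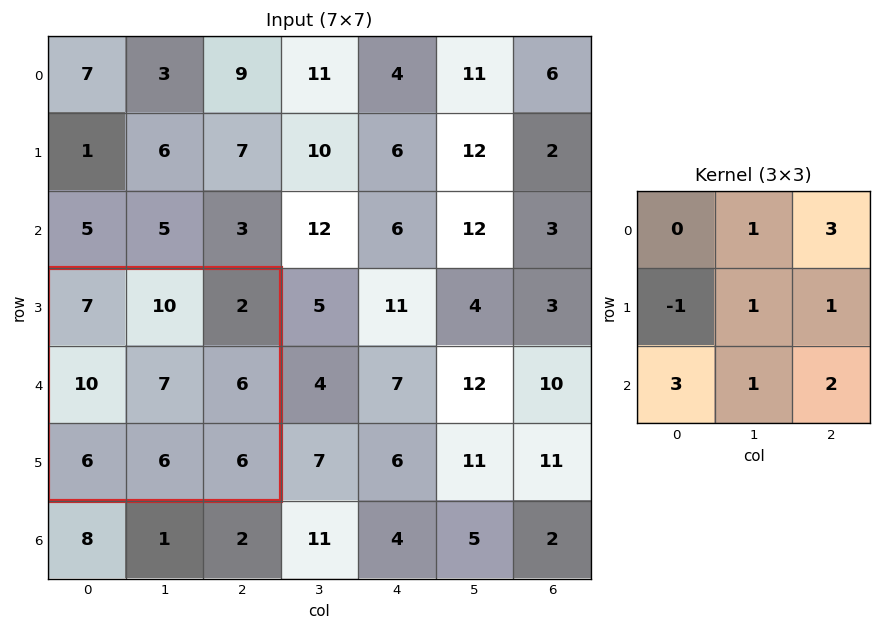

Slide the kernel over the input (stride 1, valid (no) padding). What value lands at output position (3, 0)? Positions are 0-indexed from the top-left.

The receptive field on the input at this output position is [7 10 2 / 10 7 6 / 6 6 6]. Elementwise product with the kernel and sum: 10·1 + 2·3 + 10·-1 + 7·1 + 6·1 + 6·3 + 6·1 + 6·2.

55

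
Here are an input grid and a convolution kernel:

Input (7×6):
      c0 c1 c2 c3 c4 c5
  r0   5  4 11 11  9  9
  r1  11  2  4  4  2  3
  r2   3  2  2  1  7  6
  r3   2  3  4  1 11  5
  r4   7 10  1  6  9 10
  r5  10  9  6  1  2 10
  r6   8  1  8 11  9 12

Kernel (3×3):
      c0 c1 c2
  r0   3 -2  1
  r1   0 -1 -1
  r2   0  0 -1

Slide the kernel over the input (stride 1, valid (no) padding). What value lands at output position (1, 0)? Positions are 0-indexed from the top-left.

25

The receptive field on the input at this output position is [11 2 4 / 3 2 2 / 2 3 4]. Elementwise product with the kernel and sum: 11·3 + 2·-2 + 4·1 + 2·-1 + 2·-1 + 4·-1.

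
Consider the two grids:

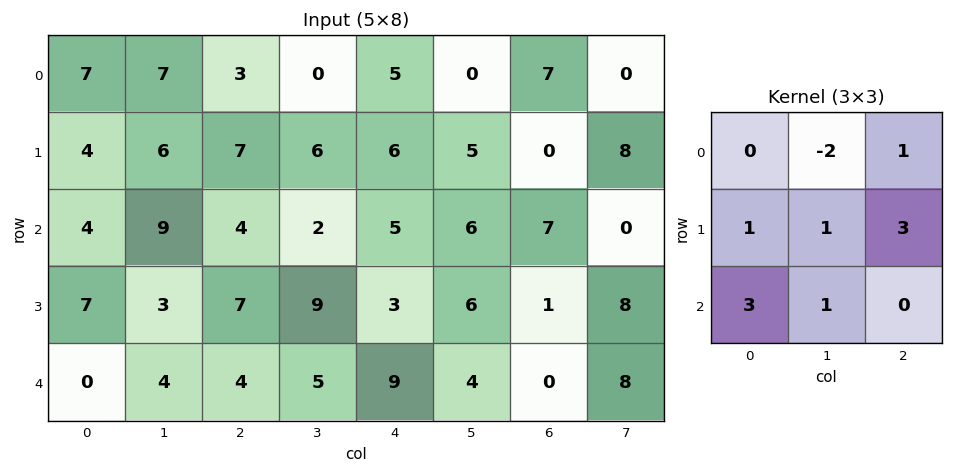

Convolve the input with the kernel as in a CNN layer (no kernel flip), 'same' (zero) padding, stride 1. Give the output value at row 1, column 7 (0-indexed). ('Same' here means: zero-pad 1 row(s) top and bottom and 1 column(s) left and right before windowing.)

The receptive field on the zero-padded input at this output position is [7 0 0 / 0 8 0 / 7 0 0]. Elementwise product with the kernel and sum: 0·-2 + 0·1 + 0·1 + 8·1 + 0·3 + 7·3 + 0·1.

29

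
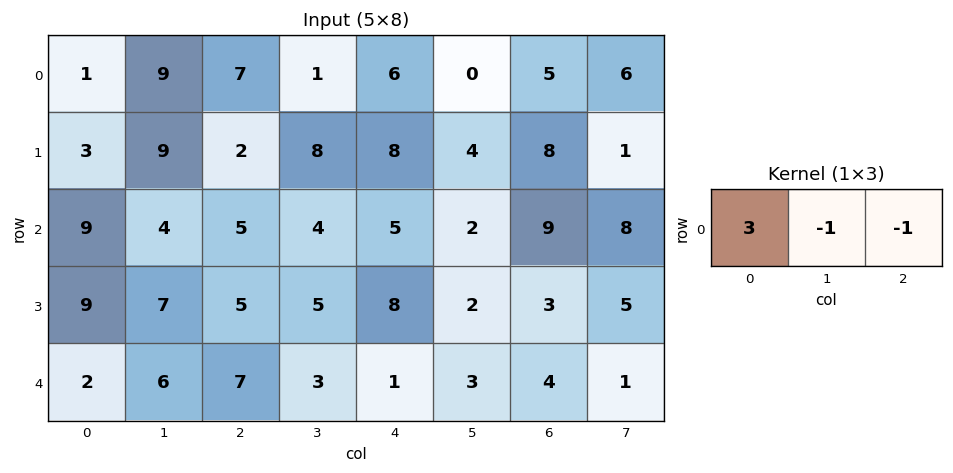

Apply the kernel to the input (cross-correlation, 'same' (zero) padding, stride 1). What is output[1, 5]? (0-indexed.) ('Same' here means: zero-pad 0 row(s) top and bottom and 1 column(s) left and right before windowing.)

12

The receptive field on the zero-padded input at this output position is [8 4 8]. Elementwise product with the kernel and sum: 8·3 + 4·-1 + 8·-1.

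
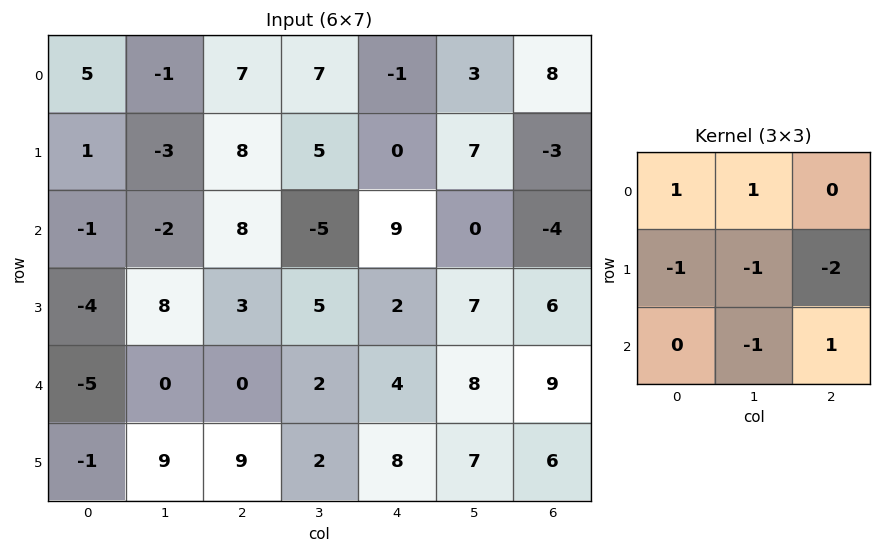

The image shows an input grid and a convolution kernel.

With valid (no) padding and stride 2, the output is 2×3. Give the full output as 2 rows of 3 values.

0 15 -3
-13 -7 -11

Output[0,0]: The receptive field on the input at this output position is [5 -1 7 / 1 -3 8 / -1 -2 8]. Elementwise product with the kernel and sum: 5·1 + -1·1 + 1·-1 + -3·-1 + 8·-2 + -2·-1 + 8·1.
Output[0,1]: The receptive field on the input at this output position is [7 7 -1 / 8 5 0 / 8 -5 9]. Elementwise product with the kernel and sum: 7·1 + 7·1 + 8·-1 + 5·-1 + 0·-2 + -5·-1 + 9·1.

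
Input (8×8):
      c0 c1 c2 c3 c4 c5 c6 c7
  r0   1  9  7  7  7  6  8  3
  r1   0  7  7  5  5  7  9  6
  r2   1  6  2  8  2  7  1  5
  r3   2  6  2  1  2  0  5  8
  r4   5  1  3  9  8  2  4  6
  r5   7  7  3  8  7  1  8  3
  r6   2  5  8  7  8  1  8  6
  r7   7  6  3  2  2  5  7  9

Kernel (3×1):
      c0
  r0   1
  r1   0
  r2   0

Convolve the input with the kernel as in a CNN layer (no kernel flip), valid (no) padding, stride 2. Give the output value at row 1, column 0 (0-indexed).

1

The receptive field on the input at this output position is [1 / 2 / 5]. Elementwise product with the kernel and sum: 1·1.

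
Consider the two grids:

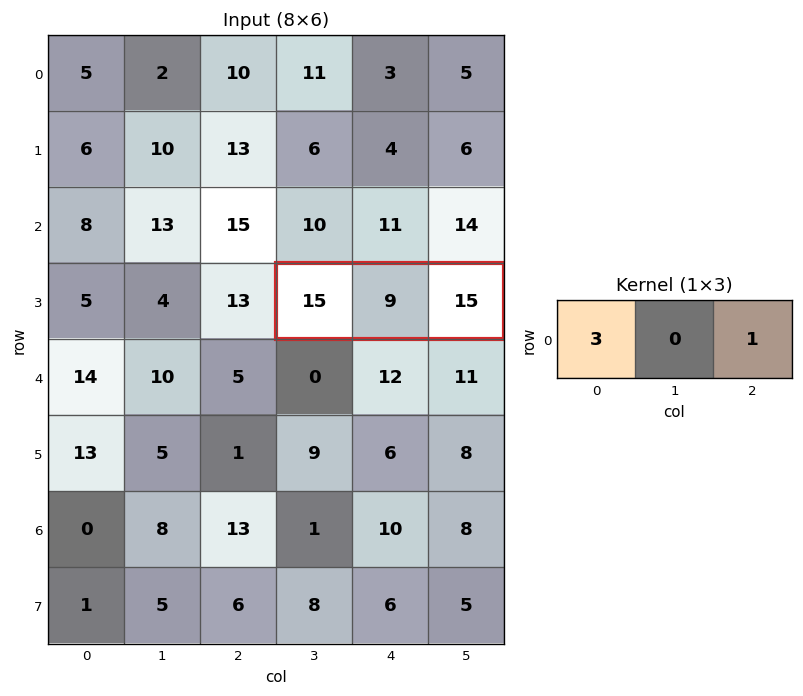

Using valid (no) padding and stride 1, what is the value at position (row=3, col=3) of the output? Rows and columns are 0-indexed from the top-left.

60

The receptive field on the input at this output position is [15 9 15]. Elementwise product with the kernel and sum: 15·3 + 15·1.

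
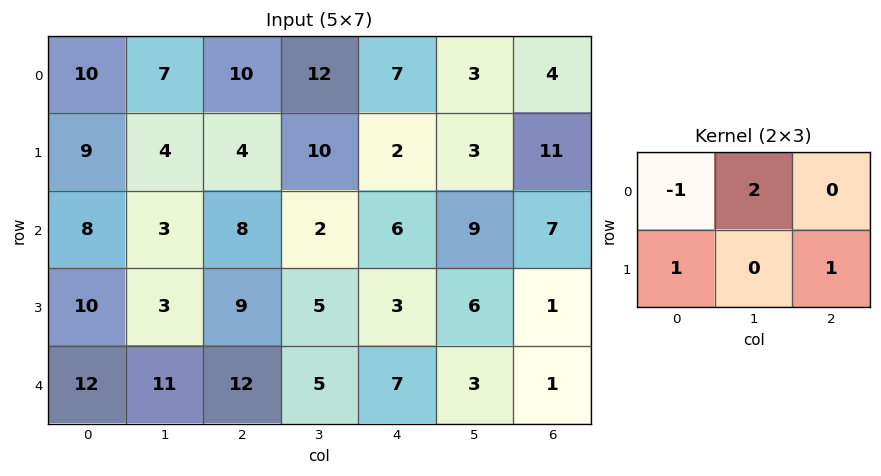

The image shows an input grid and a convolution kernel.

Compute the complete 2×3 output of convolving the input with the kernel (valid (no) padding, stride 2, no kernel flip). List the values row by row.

Output[0,0]: The receptive field on the input at this output position is [10 7 10 / 9 4 4]. Elementwise product with the kernel and sum: 10·-1 + 7·2 + 9·1 + 4·1.

17 20 12
17 8 16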